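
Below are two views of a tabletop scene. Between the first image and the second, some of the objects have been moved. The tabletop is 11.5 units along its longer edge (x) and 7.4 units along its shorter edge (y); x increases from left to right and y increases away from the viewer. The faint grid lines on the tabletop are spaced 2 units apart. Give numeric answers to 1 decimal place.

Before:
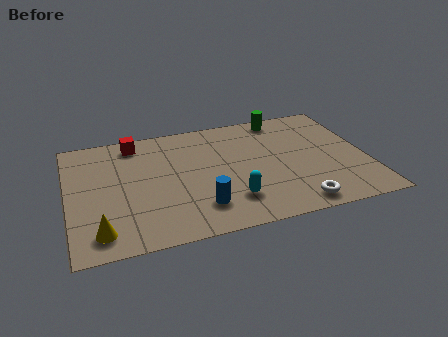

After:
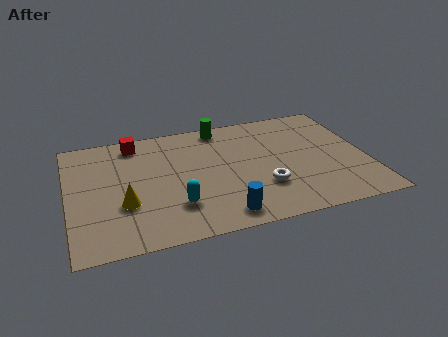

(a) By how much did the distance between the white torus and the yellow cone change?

-2.1

Before: roughly 7.4 units apart; after: 5.3. That's 2.1 units closer together.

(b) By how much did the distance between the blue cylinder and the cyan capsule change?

+0.8

They were about 1.2 units apart before and 2.0 after — 0.8 units further apart.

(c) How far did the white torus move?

1.8

The white torus was near (8.5, 0.9) before and (7.4, 2.3) after, so it travelled √(1.1² + 1.4²) ≈ 1.8 units.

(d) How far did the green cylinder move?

2.4

The green cylinder moved from about (8.5, 6.6) to (6.1, 6.6), a distance of √(2.4² + 0.0²) ≈ 2.4.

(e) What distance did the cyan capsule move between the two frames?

2.1

From (6.1, 1.8) to (4.0, 2.0), the cyan capsule covered √(2.1² + 0.2²) ≈ 2.1 units.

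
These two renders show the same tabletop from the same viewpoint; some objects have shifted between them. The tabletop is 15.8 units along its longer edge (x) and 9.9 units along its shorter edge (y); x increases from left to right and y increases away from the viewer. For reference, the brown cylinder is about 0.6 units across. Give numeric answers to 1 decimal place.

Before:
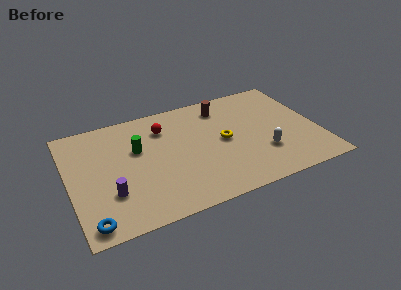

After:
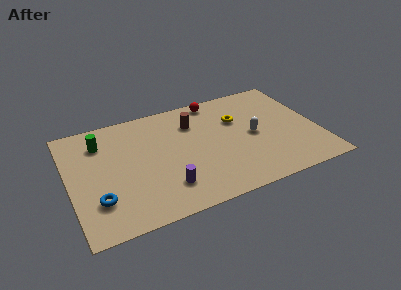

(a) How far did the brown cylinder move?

2.2

The brown cylinder was near (10.1, 8.1) before and (8.1, 7.3) after, so it travelled √(2.0² + 0.8²) ≈ 2.2 units.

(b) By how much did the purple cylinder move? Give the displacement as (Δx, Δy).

(3.4, -0.7)

The purple cylinder was at about (2.4, 3.0) and moved to about (5.8, 2.3).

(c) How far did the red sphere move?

3.8

The red sphere was near (6.2, 7.5) before and (9.7, 8.9) after, so it travelled √(3.5² + 1.4²) ≈ 3.8 units.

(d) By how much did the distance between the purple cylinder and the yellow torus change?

-1.0

Before: roughly 7.7 units apart; after: 6.7. That's 1.0 units closer together.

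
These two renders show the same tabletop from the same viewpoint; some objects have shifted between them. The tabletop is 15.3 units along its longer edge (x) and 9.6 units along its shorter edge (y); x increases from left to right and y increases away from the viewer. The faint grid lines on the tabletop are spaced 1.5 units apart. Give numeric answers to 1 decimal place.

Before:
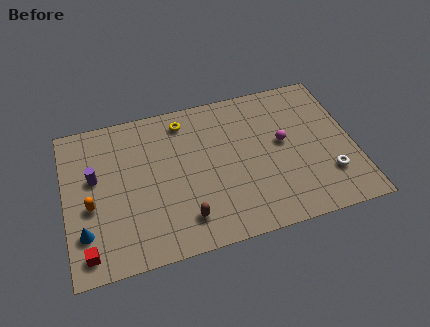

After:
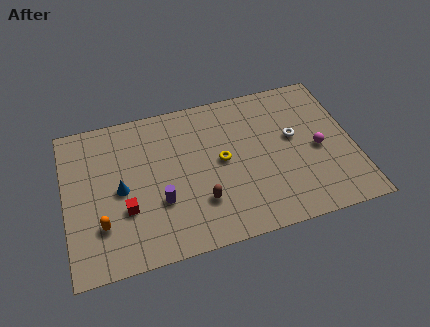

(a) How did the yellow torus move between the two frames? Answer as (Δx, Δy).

(1.8, -3.1)

The yellow torus started near (6.5, 8.1) and ended near (8.3, 5.0).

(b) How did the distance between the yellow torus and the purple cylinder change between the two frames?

-1.7

Before: roughly 5.5 units apart; after: 3.8. That's 1.7 units closer together.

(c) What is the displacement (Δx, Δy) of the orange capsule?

(0.5, -1.3)

The orange capsule was at about (1.3, 4.0) and moved to about (1.8, 2.7).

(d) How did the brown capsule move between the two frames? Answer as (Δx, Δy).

(0.9, 0.8)

The brown capsule started near (6.1, 1.9) and ended near (7.0, 2.7).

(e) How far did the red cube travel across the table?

2.9

From (1.0, 1.3) to (3.1, 3.3), the red cube covered √(2.1² + 2.0²) ≈ 2.9 units.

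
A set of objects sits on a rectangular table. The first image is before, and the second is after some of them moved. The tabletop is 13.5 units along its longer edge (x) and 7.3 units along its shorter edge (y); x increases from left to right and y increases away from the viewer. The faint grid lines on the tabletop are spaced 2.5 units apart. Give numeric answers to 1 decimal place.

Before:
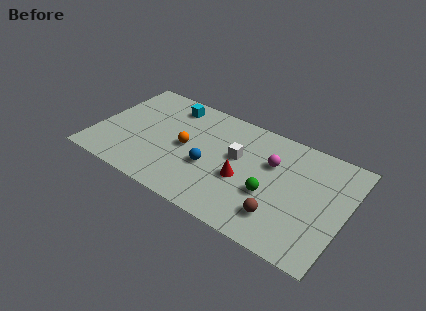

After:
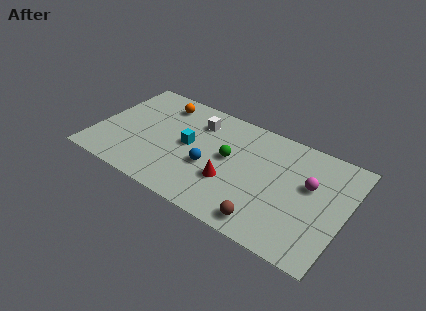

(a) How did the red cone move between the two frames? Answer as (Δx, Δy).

(-0.6, -0.5)

From the two frames, the red cone sits at roughly (8.1, 3.0) before and (7.5, 2.5) after.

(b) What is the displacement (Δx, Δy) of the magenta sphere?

(2.1, -0.4)

From the two frames, the magenta sphere sits at roughly (9.4, 4.8) before and (11.5, 4.4) after.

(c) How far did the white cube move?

2.7

The white cube moved from about (7.6, 4.3) to (5.2, 5.6), a distance of √(2.4² + 1.3²) ≈ 2.7.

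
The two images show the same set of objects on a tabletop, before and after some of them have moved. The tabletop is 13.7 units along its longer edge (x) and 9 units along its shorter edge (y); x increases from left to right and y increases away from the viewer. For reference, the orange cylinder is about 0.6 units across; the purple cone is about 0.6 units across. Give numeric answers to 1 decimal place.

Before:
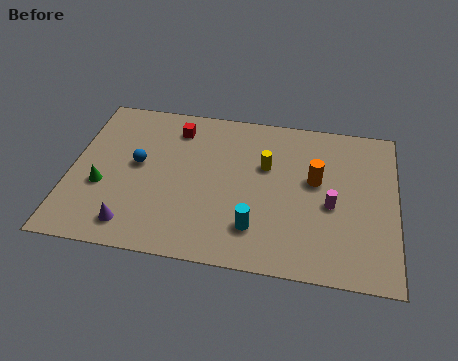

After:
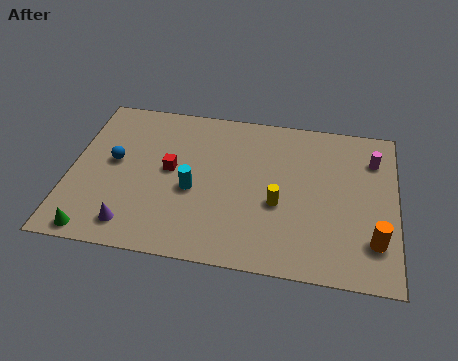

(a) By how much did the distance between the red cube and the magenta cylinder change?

+1.2

Before: roughly 7.5 units apart; after: 8.7. That's 1.2 units further apart.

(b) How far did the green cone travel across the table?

2.6

The green cone was near (1.4, 3.4) before and (1.3, 0.8) after, so it travelled √(0.1² + 2.6²) ≈ 2.6 units.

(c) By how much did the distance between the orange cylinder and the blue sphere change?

+3.8

Before: roughly 7.5 units apart; after: 11.3. That's 3.8 units further apart.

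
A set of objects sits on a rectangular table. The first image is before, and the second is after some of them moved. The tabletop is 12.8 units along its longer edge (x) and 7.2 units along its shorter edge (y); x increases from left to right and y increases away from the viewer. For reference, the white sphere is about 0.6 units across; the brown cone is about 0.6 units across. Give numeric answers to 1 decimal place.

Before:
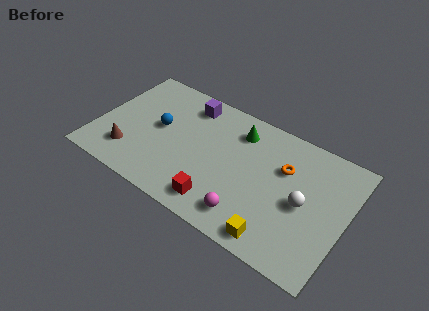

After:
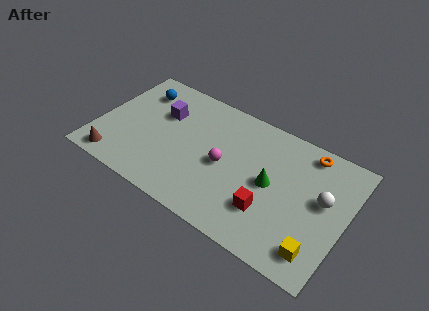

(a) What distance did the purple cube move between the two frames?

1.7

From (4.3, 6.0) to (3.1, 4.8), the purple cube covered √(1.2² + 1.2²) ≈ 1.7 units.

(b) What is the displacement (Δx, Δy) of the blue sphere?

(-1.4, 1.7)

The blue sphere was at about (3.1, 3.9) and moved to about (1.7, 5.6).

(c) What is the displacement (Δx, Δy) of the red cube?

(2.4, 0.9)

The red cube was at about (6.7, 1.2) and moved to about (9.1, 2.1).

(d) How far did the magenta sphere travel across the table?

2.6

The magenta sphere was near (8.2, 1.3) before and (6.6, 3.4) after, so it travelled √(1.6² + 2.1²) ≈ 2.6 units.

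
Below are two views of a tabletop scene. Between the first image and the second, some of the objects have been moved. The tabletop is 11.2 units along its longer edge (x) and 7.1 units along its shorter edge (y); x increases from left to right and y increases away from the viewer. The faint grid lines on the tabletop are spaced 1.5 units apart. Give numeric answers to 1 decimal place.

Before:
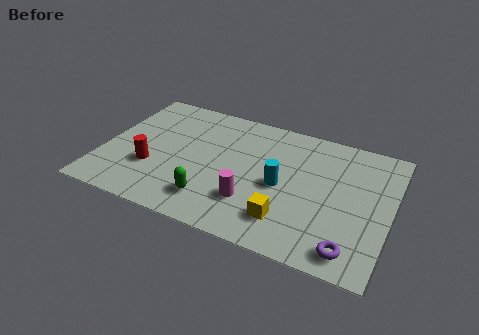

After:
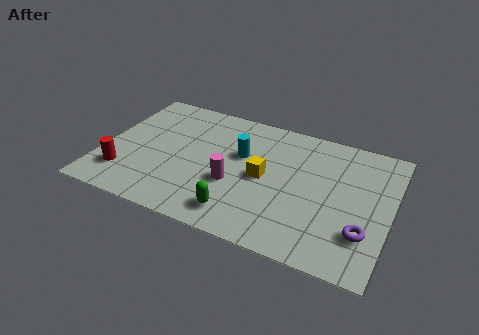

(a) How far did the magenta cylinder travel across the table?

1.1

The magenta cylinder moved from about (6.0, 2.0) to (5.2, 2.7), a distance of √(0.8² + 0.7²) ≈ 1.1.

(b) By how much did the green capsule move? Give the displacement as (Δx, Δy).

(1.1, -0.3)

The green capsule started near (4.5, 1.5) and ended near (5.6, 1.2).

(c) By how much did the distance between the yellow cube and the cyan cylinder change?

-0.4

Before: roughly 1.7 units apart; after: 1.3. That's 0.4 units closer together.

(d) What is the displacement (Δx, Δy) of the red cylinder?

(-1.0, -0.7)

From the two frames, the red cylinder sits at roughly (2.0, 2.4) before and (1.0, 1.7) after.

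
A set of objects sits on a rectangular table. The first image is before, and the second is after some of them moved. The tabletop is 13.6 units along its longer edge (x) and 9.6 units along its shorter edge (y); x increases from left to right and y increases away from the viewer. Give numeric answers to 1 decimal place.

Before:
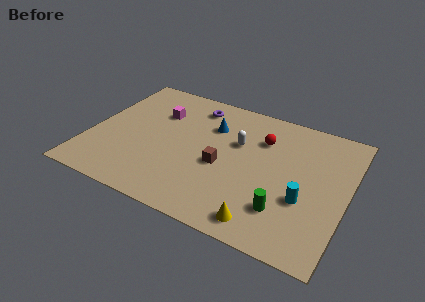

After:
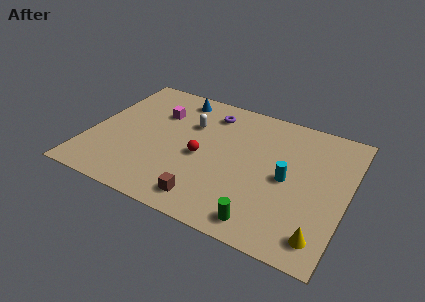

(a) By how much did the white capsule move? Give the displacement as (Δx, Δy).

(-2.6, 0.4)

The white capsule started near (7.7, 6.1) and ended near (5.1, 6.5).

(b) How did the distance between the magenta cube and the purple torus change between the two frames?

+0.7

They were about 2.2 units apart before and 2.9 after — 0.7 units further apart.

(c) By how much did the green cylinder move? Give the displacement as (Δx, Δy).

(-0.9, -1.2)

The green cylinder was at about (10.6, 2.4) and moved to about (9.7, 1.2).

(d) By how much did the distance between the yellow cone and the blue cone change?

+4.3

They were about 6.6 units apart before and 10.9 after — 4.3 units further apart.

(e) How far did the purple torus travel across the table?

0.9

From (5.1, 8.0) to (6.0, 7.8), the purple torus covered √(0.9² + 0.2²) ≈ 0.9 units.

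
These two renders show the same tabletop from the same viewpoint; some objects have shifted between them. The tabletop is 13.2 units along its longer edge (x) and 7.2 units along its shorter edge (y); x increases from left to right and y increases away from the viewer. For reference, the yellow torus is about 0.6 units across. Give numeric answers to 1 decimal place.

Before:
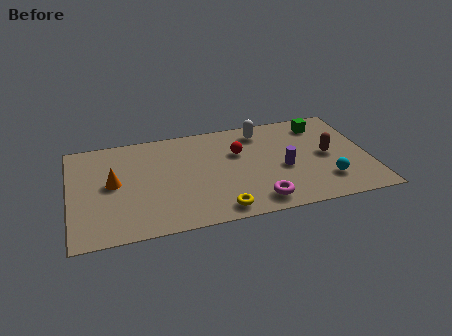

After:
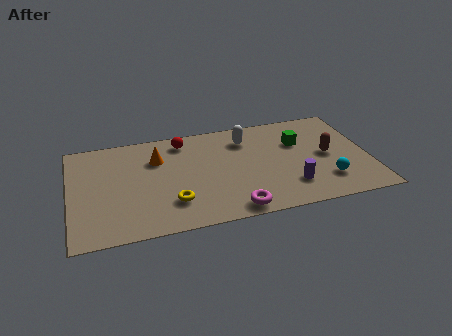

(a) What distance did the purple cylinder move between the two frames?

1.3

The purple cylinder was near (9.4, 3.1) before and (9.6, 1.8) after, so it travelled √(0.2² + 1.3²) ≈ 1.3 units.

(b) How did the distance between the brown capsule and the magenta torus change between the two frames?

+1.1

Before: roughly 4.1 units apart; after: 5.2. That's 1.1 units further apart.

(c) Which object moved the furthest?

the red sphere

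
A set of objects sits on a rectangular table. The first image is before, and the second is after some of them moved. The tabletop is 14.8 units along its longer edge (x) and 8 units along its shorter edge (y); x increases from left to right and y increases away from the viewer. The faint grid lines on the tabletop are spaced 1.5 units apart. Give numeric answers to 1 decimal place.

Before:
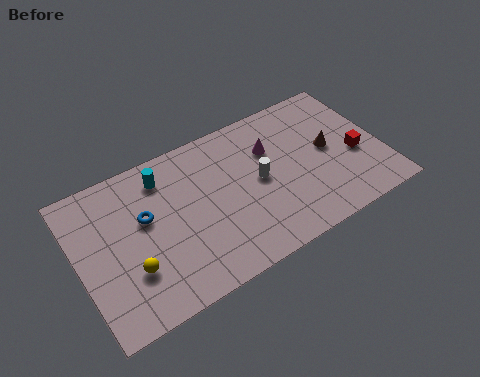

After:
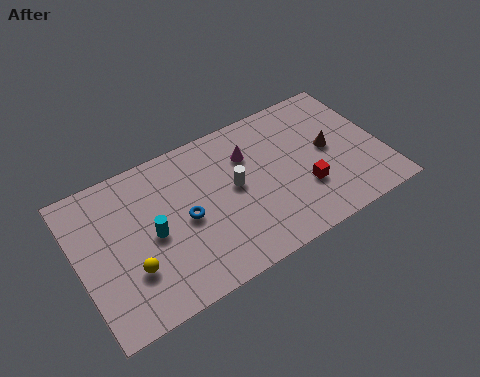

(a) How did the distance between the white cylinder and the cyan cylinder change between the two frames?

-0.9

The distance was about 5.0 in the first image and 4.1 in the second, so they moved 0.9 units closer together.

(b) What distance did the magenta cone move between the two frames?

1.1

From (9.6, 5.5) to (8.5, 5.7), the magenta cone covered √(1.1² + 0.2²) ≈ 1.1 units.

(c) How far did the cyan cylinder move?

2.8

The cyan cylinder moved from about (4.4, 6.5) to (3.5, 3.8), a distance of √(0.9² + 2.7²) ≈ 2.8.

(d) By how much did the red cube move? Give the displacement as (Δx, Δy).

(-2.7, -0.7)

From the two frames, the red cube sits at roughly (13.5, 3.3) before and (10.8, 2.6) after.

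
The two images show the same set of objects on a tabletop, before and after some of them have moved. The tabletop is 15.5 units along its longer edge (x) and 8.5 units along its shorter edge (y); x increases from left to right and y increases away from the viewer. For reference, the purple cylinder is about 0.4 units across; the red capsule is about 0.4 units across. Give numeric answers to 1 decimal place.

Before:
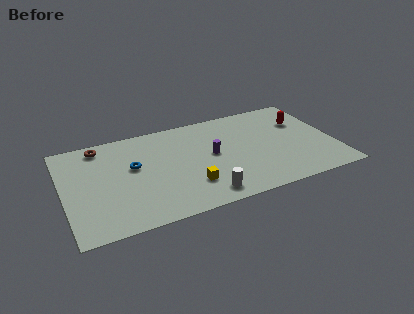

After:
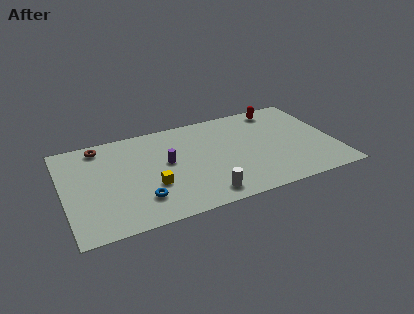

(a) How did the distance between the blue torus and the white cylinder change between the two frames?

-1.7

Before: roughly 5.3 units apart; after: 3.6. That's 1.7 units closer together.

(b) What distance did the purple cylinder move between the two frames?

2.6

The purple cylinder was near (8.5, 4.5) before and (5.9, 4.7) after, so it travelled √(2.6² + 0.2²) ≈ 2.6 units.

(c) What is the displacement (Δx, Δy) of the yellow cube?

(-2.1, 0.7)

From the two frames, the yellow cube sits at roughly (7.0, 2.3) before and (4.9, 3.0) after.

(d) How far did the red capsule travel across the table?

2.0

The red capsule was near (13.9, 5.8) before and (12.7, 7.4) after, so it travelled √(1.2² + 1.6²) ≈ 2.0 units.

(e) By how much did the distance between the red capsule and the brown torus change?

-1.3

Before: roughly 11.7 units apart; after: 10.4. That's 1.3 units closer together.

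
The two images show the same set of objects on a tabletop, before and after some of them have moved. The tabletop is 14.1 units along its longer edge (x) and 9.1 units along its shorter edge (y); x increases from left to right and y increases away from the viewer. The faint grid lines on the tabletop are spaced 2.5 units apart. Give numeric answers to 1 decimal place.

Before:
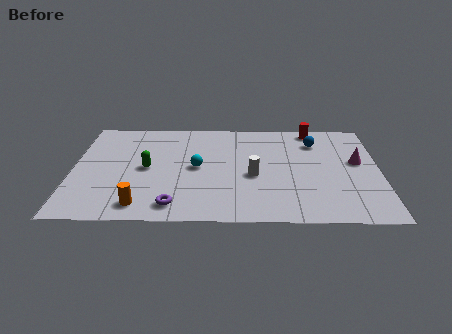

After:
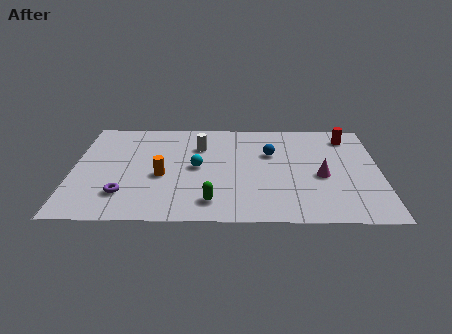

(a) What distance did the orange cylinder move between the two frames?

2.7

The orange cylinder moved from about (3.2, 1.3) to (4.1, 3.8), a distance of √(0.9² + 2.5²) ≈ 2.7.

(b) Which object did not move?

the cyan sphere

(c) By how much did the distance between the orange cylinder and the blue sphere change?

-4.4

The distance was about 9.8 in the first image and 5.4 in the second, so they moved 4.4 units closer together.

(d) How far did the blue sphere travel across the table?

2.4

The blue sphere moved from about (11.2, 7.0) to (9.1, 5.9), a distance of √(2.1² + 1.1²) ≈ 2.4.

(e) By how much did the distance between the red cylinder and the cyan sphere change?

+1.1

They were about 6.5 units apart before and 7.6 after — 1.1 units further apart.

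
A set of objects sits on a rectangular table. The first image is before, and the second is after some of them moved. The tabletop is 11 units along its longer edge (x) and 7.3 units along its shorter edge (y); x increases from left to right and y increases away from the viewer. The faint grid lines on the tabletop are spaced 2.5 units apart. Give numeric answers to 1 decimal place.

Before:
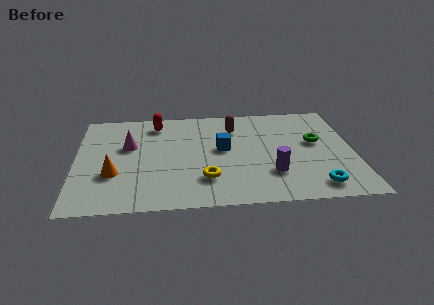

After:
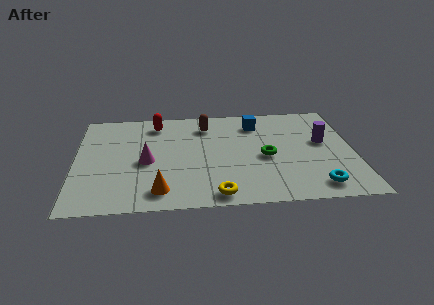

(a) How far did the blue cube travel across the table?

2.3

The blue cube was near (5.8, 4.0) before and (7.2, 5.8) after, so it travelled √(1.4² + 1.8²) ≈ 2.3 units.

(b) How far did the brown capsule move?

1.1

From (6.3, 5.5) to (5.2, 5.8), the brown capsule covered √(1.1² + 0.3²) ≈ 1.1 units.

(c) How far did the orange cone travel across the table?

2.2

From (1.5, 2.5) to (3.3, 1.2), the orange cone covered √(1.8² + 1.3²) ≈ 2.2 units.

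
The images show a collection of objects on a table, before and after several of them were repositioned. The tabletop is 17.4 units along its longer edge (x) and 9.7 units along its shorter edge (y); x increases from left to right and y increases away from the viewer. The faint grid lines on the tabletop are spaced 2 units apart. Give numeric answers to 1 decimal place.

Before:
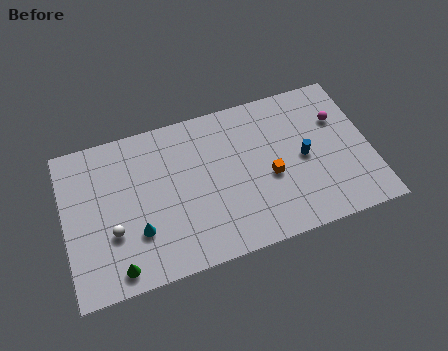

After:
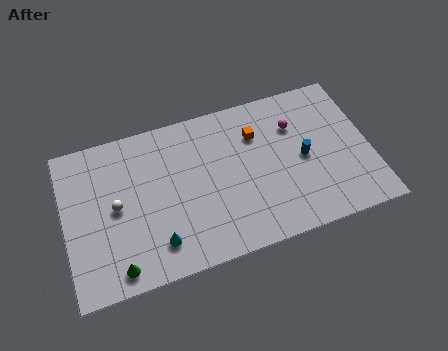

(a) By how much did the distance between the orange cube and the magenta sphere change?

-2.7

The distance was about 4.9 in the first image and 2.2 in the second, so they moved 2.7 units closer together.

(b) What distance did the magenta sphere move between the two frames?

2.5

The magenta sphere moved from about (15.8, 6.6) to (13.3, 6.9), a distance of √(2.5² + 0.3²) ≈ 2.5.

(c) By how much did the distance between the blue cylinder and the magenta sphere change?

-0.7

The distance was about 2.9 in the first image and 2.2 in the second, so they moved 0.7 units closer together.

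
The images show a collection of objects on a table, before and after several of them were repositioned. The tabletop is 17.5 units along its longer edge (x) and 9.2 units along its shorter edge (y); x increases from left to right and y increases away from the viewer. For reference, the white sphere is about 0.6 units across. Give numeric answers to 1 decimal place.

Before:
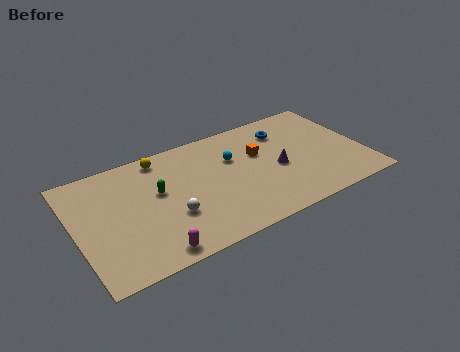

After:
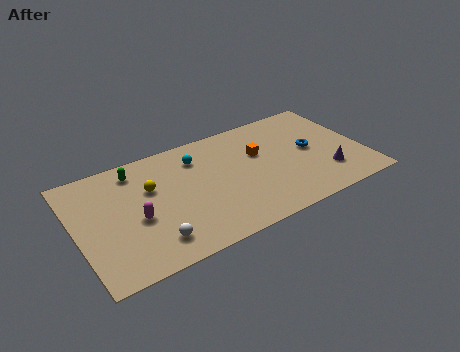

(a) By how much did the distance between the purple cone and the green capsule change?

+5.0

Before: roughly 7.3 units apart; after: 12.3. That's 5.0 units further apart.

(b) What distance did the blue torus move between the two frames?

2.6

The blue torus was near (13.1, 7.1) before and (14.4, 4.8) after, so it travelled √(1.3² + 2.3²) ≈ 2.6 units.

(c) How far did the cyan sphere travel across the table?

2.3

The cyan sphere was near (9.7, 6.1) before and (7.6, 7.1) after, so it travelled √(2.1² + 1.0²) ≈ 2.3 units.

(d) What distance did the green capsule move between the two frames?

2.5

The green capsule was near (5.0, 5.4) before and (3.9, 7.7) after, so it travelled √(1.1² + 2.3²) ≈ 2.5 units.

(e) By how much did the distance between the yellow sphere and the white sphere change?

-0.8

The distance was about 4.9 in the first image and 4.1 in the second, so they moved 0.8 units closer together.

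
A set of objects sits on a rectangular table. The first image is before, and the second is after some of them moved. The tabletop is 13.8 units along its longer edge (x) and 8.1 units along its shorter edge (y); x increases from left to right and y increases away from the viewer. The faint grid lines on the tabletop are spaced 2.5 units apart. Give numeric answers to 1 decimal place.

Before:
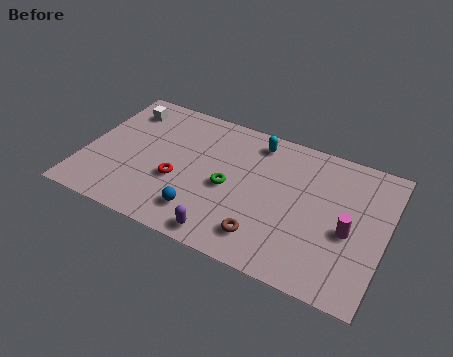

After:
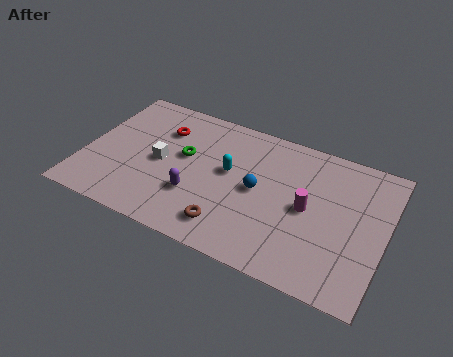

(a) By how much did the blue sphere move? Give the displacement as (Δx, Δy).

(2.3, 2.4)

The blue sphere was at about (5.7, 1.7) and moved to about (8.0, 4.1).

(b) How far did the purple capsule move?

2.3

The purple capsule was near (6.9, 0.9) before and (5.3, 2.6) after, so it travelled √(1.6² + 1.7²) ≈ 2.3 units.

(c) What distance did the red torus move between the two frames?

3.0

The red torus was near (4.4, 3.1) before and (3.3, 5.9) after, so it travelled √(1.1² + 2.8²) ≈ 3.0 units.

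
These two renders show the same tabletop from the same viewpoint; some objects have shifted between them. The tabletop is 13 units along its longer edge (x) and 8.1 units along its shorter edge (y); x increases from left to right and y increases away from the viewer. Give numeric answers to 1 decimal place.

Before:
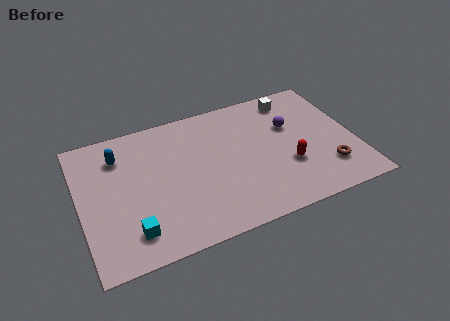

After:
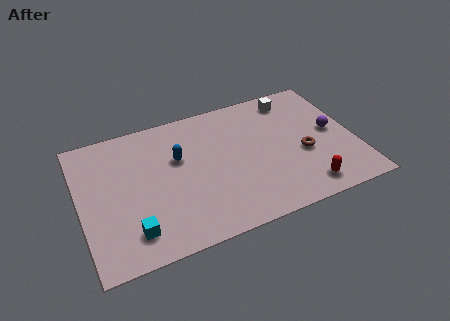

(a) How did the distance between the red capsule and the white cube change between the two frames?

+1.5

The distance was about 4.2 in the first image and 5.7 in the second, so they moved 1.5 units further apart.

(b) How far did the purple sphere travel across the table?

2.1

The purple sphere moved from about (10.1, 5.2) to (12.0, 4.2), a distance of √(1.9² + 1.0²) ≈ 2.1.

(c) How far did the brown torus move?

1.6

The brown torus moved from about (11.5, 2.0) to (10.5, 3.3), a distance of √(1.0² + 1.3²) ≈ 1.6.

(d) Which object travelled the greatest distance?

the blue capsule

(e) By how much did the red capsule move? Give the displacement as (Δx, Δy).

(0.6, -1.6)

The red capsule was at about (9.7, 2.8) and moved to about (10.3, 1.2).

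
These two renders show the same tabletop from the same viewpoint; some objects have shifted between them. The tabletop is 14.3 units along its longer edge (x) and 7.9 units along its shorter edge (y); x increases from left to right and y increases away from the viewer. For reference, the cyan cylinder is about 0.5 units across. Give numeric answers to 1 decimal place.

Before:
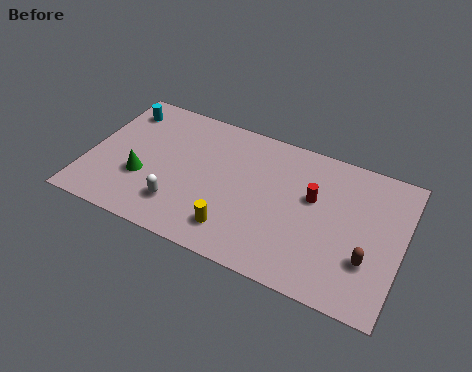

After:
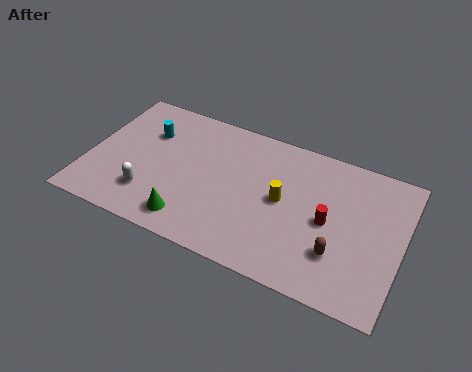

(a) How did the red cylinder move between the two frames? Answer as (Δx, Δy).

(0.8, -1.0)

The red cylinder started near (10.2, 4.8) and ended near (11.0, 3.8).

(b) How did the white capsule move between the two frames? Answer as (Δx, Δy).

(-1.4, 0.1)

The white capsule started near (4.4, 1.9) and ended near (3.0, 2.0).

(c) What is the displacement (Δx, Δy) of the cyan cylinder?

(1.4, -0.9)

The cyan cylinder started near (1.1, 6.4) and ended near (2.5, 5.5).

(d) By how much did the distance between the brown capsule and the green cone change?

-3.6

They were about 10.3 units apart before and 6.7 after — 3.6 units closer together.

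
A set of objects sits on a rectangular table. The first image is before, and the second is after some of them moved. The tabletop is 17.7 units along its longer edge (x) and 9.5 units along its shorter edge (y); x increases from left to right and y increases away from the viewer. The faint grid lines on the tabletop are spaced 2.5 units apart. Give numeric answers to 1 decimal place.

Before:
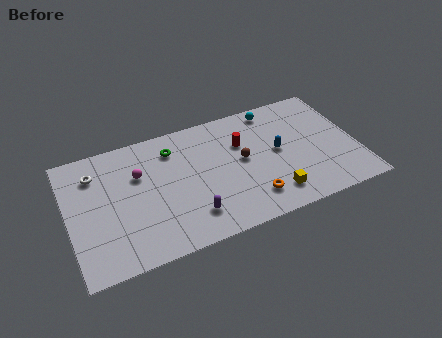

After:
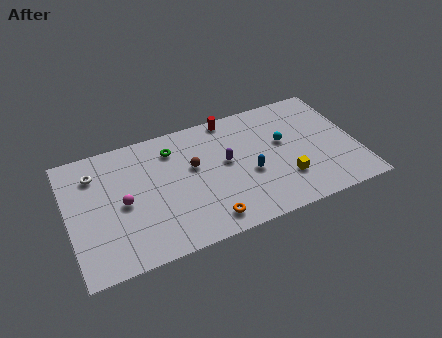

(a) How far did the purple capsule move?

4.1

The purple capsule moved from about (7.2, 2.1) to (9.7, 5.3), a distance of √(2.5² + 3.2²) ≈ 4.1.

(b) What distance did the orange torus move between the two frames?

2.9

The orange torus moved from about (10.9, 2.0) to (8.1, 1.4), a distance of √(2.8² + 0.6²) ≈ 2.9.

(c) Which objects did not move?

the green torus and the white torus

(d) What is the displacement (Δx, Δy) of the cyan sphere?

(0.3, -2.8)

The cyan sphere was at about (13.0, 8.4) and moved to about (13.3, 5.6).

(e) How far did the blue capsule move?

2.2

The blue capsule was near (12.9, 5.0) before and (11.0, 3.9) after, so it travelled √(1.9² + 1.1²) ≈ 2.2 units.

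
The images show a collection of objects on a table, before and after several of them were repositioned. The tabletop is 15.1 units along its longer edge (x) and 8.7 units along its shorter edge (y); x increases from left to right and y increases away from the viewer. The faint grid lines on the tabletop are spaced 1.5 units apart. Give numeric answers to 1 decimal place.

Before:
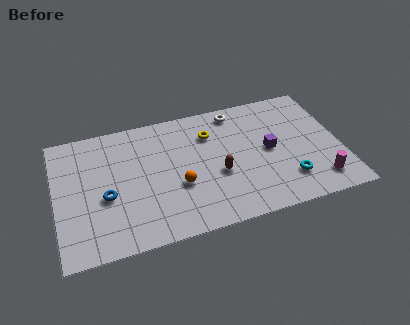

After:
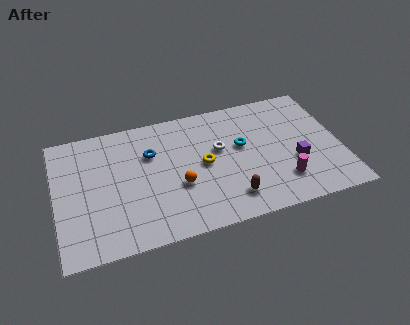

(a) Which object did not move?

the orange sphere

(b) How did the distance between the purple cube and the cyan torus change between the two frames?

+0.9

They were about 2.4 units apart before and 3.3 after — 0.9 units further apart.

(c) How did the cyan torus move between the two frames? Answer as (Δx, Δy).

(-2.2, 3.0)

The cyan torus started near (12.1, 2.1) and ended near (9.9, 5.1).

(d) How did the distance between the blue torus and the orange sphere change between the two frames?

-0.9

The distance was about 3.8 in the first image and 2.9 in the second, so they moved 0.9 units closer together.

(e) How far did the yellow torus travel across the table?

2.1

The yellow torus was near (8.3, 6.4) before and (7.8, 4.4) after, so it travelled √(0.5² + 2.0²) ≈ 2.1 units.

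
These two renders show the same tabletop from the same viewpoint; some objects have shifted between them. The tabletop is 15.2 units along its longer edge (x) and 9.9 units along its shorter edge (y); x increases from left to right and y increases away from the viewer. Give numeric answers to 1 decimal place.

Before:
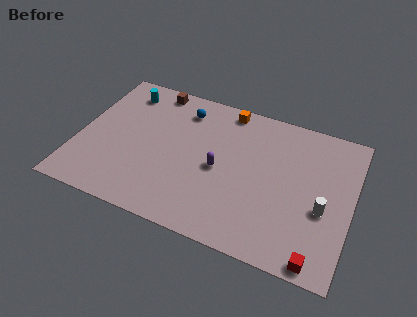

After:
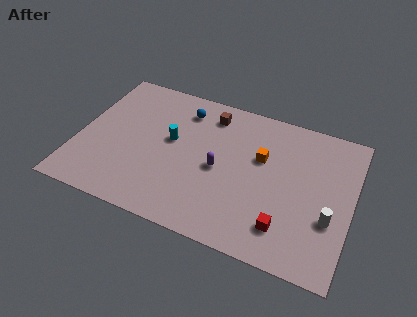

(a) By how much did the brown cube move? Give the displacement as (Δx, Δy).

(3.3, -0.7)

The brown cube started near (3.7, 8.9) and ended near (7.0, 8.2).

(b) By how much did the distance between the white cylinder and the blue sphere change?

+0.6

They were about 9.1 units apart before and 9.7 after — 0.6 units further apart.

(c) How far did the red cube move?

2.3

The red cube moved from about (13.7, 0.8) to (11.8, 2.1), a distance of √(1.9² + 1.3²) ≈ 2.3.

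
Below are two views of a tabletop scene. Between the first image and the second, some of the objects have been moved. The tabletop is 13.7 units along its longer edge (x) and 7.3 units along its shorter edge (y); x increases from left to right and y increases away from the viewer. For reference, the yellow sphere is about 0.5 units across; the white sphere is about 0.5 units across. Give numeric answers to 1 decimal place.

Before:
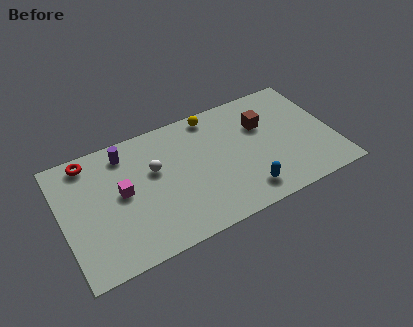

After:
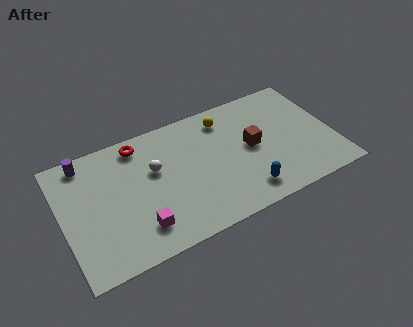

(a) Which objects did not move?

the blue capsule and the white sphere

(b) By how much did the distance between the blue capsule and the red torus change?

-2.0

The distance was about 8.9 in the first image and 6.9 in the second, so they moved 2.0 units closer together.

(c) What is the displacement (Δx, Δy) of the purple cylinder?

(-2.0, 0.3)

The purple cylinder was at about (3.4, 6.1) and moved to about (1.4, 6.4).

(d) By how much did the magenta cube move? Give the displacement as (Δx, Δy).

(0.6, -2.3)

The magenta cube was at about (3.0, 3.9) and moved to about (3.6, 1.6).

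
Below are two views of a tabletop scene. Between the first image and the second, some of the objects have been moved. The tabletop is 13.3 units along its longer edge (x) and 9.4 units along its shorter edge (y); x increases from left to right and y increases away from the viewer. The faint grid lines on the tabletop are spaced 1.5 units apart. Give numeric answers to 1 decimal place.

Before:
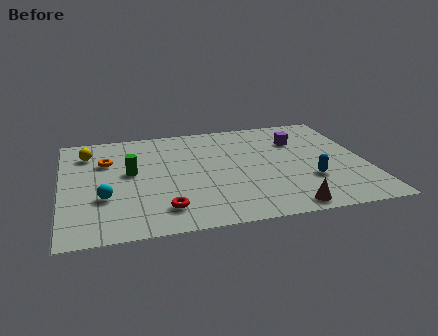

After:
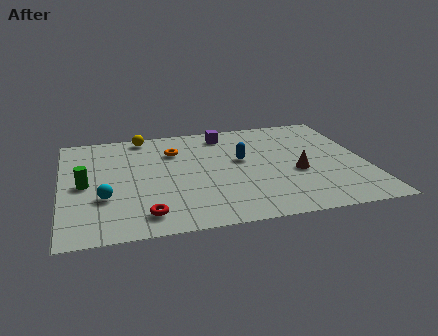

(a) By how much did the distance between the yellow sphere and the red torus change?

+0.7

The distance was about 6.3 in the first image and 7.0 in the second, so they moved 0.7 units further apart.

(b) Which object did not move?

the cyan sphere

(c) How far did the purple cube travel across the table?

3.5

From (10.5, 6.7) to (7.3, 8.0), the purple cube covered √(3.2² + 1.3²) ≈ 3.5 units.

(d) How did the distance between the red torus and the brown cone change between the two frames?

+1.8

Before: roughly 5.3 units apart; after: 7.1. That's 1.8 units further apart.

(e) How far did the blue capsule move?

3.7

The blue capsule was near (10.7, 3.0) before and (7.9, 5.4) after, so it travelled √(2.8² + 2.4²) ≈ 3.7 units.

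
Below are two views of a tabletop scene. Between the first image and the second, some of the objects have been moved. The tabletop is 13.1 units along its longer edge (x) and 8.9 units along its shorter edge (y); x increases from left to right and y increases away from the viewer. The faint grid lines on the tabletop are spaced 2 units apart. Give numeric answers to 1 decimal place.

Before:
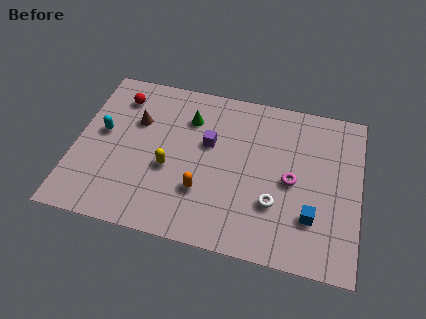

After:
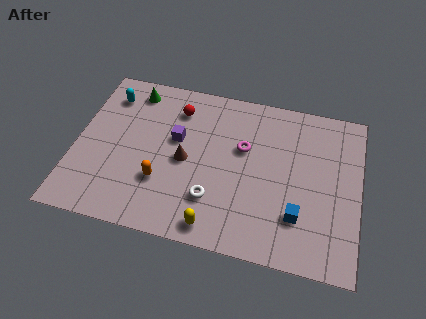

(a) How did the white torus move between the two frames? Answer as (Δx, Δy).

(-2.8, -0.4)

The white torus started near (9.3, 2.8) and ended near (6.5, 2.4).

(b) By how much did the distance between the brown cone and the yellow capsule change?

+0.7

They were about 2.9 units apart before and 3.6 after — 0.7 units further apart.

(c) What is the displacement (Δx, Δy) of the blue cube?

(-0.6, -0.1)

The blue cube was at about (11.0, 2.5) and moved to about (10.4, 2.4).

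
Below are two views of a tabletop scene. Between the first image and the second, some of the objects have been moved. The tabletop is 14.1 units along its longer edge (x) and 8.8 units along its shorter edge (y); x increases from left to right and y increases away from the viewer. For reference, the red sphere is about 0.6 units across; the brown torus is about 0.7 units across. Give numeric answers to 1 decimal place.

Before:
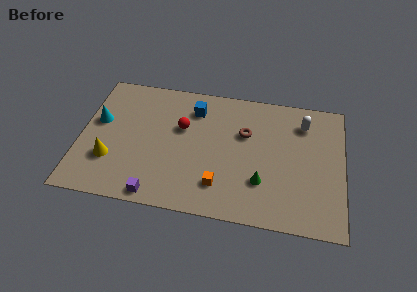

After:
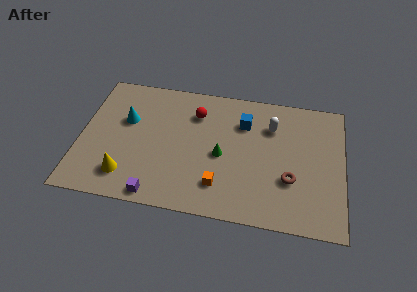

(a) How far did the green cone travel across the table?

2.6

The green cone moved from about (9.8, 2.6) to (7.6, 4.0), a distance of √(2.2² + 1.4²) ≈ 2.6.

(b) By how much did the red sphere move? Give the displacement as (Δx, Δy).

(0.7, 1.1)

The red sphere was at about (5.4, 5.5) and moved to about (6.1, 6.6).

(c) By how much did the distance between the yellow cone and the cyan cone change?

+1.1

The distance was about 2.6 in the first image and 3.7 in the second, so they moved 1.1 units further apart.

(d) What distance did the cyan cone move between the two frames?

1.5

From (0.9, 5.2) to (2.4, 5.5), the cyan cone covered √(1.5² + 0.3²) ≈ 1.5 units.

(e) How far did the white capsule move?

1.8

The white capsule was near (11.9, 6.9) before and (10.2, 6.4) after, so it travelled √(1.7² + 0.5²) ≈ 1.8 units.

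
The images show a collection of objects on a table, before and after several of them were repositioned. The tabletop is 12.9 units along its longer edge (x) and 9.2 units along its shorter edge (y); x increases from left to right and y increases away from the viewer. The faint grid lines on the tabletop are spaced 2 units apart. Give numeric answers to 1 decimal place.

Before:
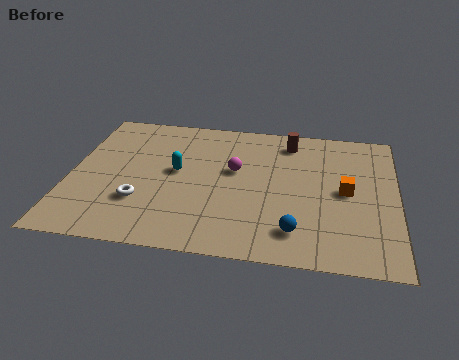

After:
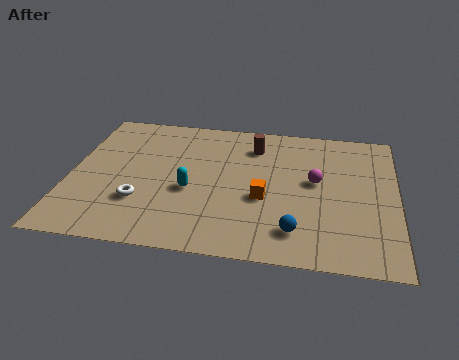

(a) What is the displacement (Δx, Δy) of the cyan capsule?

(0.6, -1.2)

The cyan capsule was at about (4.2, 5.0) and moved to about (4.8, 3.8).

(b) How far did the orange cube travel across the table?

3.3

From (10.9, 4.6) to (7.7, 3.7), the orange cube covered √(3.2² + 0.9²) ≈ 3.3 units.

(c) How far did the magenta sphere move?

3.2

From (6.5, 5.4) to (9.7, 5.1), the magenta sphere covered √(3.2² + 0.3²) ≈ 3.2 units.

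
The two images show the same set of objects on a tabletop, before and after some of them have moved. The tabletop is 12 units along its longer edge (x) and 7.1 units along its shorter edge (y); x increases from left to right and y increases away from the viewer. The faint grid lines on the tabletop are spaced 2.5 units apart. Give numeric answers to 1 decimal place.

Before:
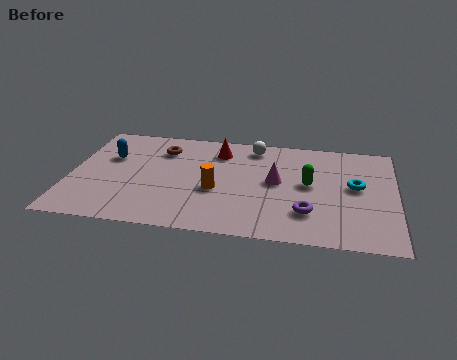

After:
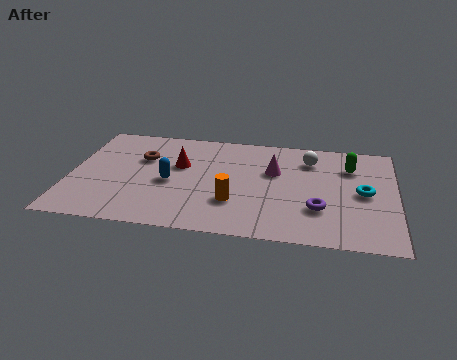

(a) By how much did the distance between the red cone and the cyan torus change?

+1.5

The distance was about 5.4 in the first image and 6.9 in the second, so they moved 1.5 units further apart.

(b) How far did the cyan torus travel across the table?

0.5

The cyan torus moved from about (10.5, 3.9) to (10.8, 3.5), a distance of √(0.3² + 0.4²) ≈ 0.5.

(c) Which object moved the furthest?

the blue capsule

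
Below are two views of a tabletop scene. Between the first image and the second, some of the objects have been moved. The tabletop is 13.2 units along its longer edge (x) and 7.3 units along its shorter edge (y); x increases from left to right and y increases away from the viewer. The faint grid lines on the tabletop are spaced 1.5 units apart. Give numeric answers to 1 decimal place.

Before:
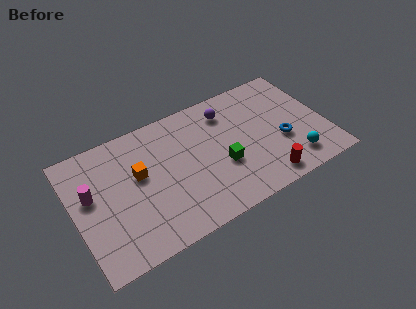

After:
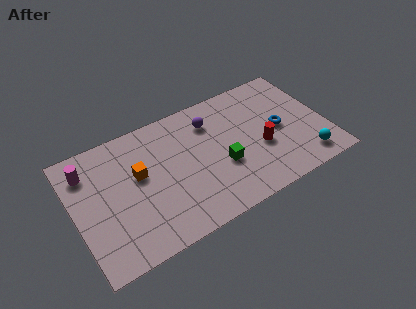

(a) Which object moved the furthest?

the red cylinder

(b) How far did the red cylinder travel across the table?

1.9

The red cylinder moved from about (9.6, 1.0) to (9.7, 2.9), a distance of √(0.1² + 1.9²) ≈ 1.9.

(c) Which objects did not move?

the green cube and the orange cube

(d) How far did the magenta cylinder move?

1.4

The magenta cylinder was near (0.9, 4.3) before and (0.9, 5.7) after, so it travelled √(0.0² + 1.4²) ≈ 1.4 units.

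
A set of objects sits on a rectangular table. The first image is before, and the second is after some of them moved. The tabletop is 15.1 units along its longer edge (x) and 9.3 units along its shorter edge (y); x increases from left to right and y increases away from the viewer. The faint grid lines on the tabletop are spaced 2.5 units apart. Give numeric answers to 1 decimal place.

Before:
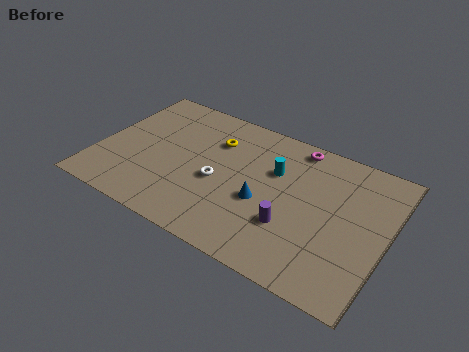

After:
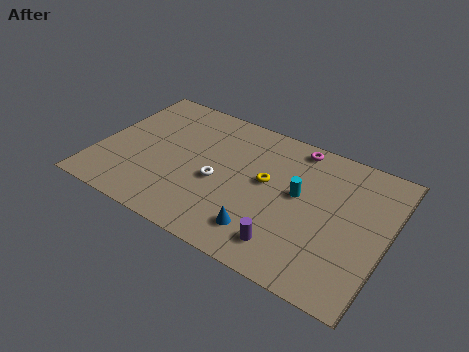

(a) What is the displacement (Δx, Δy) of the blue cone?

(0.3, -1.9)

From the two frames, the blue cone sits at roughly (8.8, 3.8) before and (9.1, 1.9) after.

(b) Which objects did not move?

the magenta torus and the white torus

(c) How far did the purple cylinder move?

1.3

The purple cylinder moved from about (10.4, 3.0) to (10.4, 1.7), a distance of √(0.0² + 1.3²) ≈ 1.3.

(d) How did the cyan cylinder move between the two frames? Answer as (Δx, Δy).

(1.4, -0.9)

From the two frames, the cyan cylinder sits at roughly (9.1, 6.1) before and (10.5, 5.2) after.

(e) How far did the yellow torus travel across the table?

3.4

The yellow torus moved from about (5.8, 6.7) to (8.8, 5.2), a distance of √(3.0² + 1.5²) ≈ 3.4.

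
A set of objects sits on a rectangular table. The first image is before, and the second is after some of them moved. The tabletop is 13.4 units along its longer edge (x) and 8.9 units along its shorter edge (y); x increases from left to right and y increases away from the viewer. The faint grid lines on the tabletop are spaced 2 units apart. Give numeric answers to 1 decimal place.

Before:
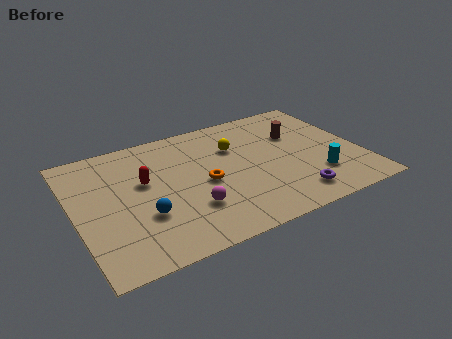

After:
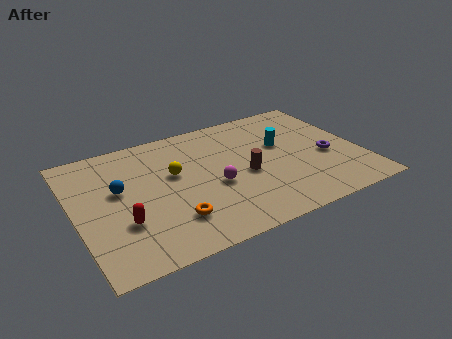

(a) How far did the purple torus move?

3.0

The purple torus moved from about (9.8, 1.5) to (11.8, 3.7), a distance of √(2.0² + 2.2²) ≈ 3.0.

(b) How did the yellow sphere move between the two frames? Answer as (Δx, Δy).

(-3.0, -0.8)

From the two frames, the yellow sphere sits at roughly (7.7, 6.1) before and (4.7, 5.3) after.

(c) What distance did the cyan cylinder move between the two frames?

3.2

The cyan cylinder was near (11.1, 2.4) before and (9.9, 5.4) after, so it travelled √(1.2² + 3.0²) ≈ 3.2 units.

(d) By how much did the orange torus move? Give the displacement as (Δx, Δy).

(-1.8, -1.9)

The orange torus started near (6.0, 4.1) and ended near (4.2, 2.2).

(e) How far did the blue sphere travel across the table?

2.4

The blue sphere was near (3.0, 3.0) before and (2.1, 5.2) after, so it travelled √(0.9² + 2.2²) ≈ 2.4 units.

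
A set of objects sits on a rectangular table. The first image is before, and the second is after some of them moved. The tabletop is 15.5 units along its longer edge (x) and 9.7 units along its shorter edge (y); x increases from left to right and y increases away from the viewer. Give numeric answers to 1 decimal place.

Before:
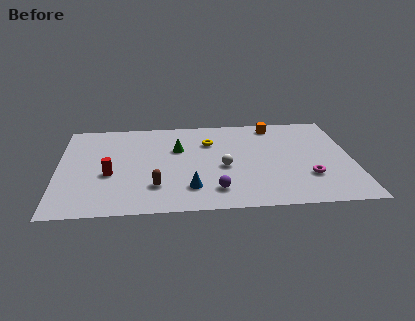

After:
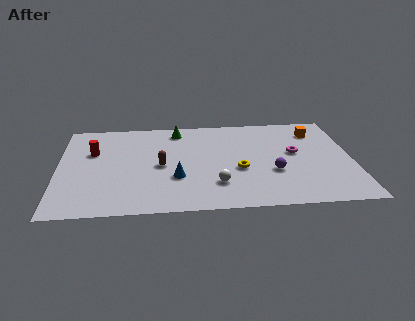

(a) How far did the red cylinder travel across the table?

2.6

The red cylinder moved from about (2.7, 3.9) to (1.8, 6.3), a distance of √(0.9² + 2.4²) ≈ 2.6.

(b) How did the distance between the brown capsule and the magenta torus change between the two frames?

-0.9

They were about 8.0 units apart before and 7.1 after — 0.9 units closer together.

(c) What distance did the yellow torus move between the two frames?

3.4

From (8.0, 6.9) to (9.5, 3.9), the yellow torus covered √(1.5² + 3.0²) ≈ 3.4 units.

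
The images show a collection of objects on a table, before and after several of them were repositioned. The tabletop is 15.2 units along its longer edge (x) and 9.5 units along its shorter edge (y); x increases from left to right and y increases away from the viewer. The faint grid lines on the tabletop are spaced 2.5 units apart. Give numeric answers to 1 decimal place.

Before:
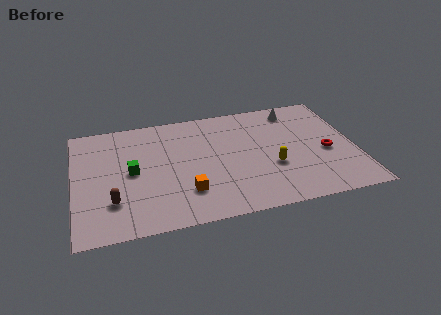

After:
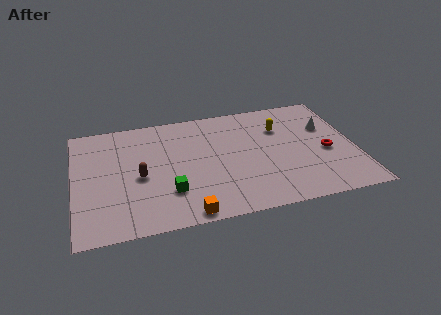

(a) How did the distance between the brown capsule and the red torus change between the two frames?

-1.6

They were about 11.7 units apart before and 10.1 after — 1.6 units closer together.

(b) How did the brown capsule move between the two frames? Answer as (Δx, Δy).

(1.5, 1.7)

From the two frames, the brown capsule sits at roughly (2.0, 2.6) before and (3.5, 4.3) after.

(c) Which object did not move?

the red torus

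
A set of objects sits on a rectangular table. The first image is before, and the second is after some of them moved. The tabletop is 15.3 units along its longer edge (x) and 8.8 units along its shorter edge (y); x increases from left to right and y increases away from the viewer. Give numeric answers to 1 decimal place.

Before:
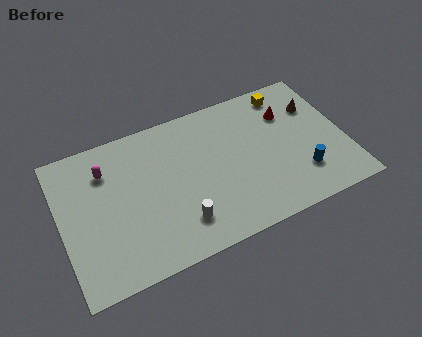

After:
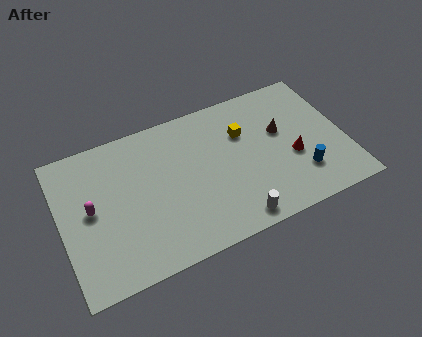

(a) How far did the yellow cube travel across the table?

3.1

The yellow cube was near (12.6, 7.6) before and (10.0, 6.0) after, so it travelled √(2.6² + 1.6²) ≈ 3.1 units.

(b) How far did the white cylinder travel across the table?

3.0

From (6.1, 2.0) to (8.9, 1.0), the white cylinder covered √(2.8² + 1.0²) ≈ 3.0 units.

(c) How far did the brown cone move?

2.2

From (14.0, 6.2) to (12.0, 5.3), the brown cone covered √(2.0² + 0.9²) ≈ 2.2 units.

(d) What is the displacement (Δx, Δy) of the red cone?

(-0.1, -2.8)

From the two frames, the red cone sits at roughly (12.5, 6.3) before and (12.4, 3.5) after.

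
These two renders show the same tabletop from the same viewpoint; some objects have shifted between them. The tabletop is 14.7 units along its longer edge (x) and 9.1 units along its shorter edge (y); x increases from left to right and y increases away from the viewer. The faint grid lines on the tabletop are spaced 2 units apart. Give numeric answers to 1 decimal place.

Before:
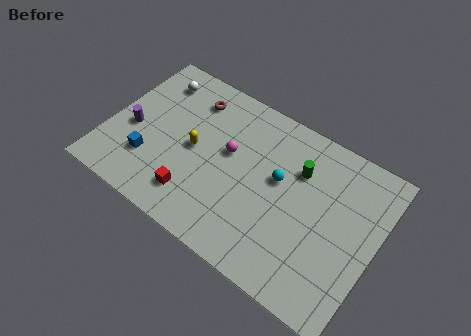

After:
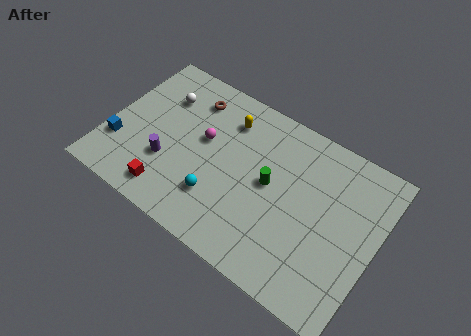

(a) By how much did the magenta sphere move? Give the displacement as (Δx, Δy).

(-1.4, 0.0)

The magenta sphere was at about (6.5, 5.3) and moved to about (5.1, 5.3).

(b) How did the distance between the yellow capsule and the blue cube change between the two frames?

+4.0

The distance was about 2.9 in the first image and 6.9 in the second, so they moved 4.0 units further apart.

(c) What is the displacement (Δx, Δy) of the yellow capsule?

(1.4, 2.6)

The yellow capsule started near (4.7, 4.5) and ended near (6.1, 7.1).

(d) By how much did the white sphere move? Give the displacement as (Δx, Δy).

(0.6, -0.8)

The white sphere started near (1.9, 7.4) and ended near (2.5, 6.6).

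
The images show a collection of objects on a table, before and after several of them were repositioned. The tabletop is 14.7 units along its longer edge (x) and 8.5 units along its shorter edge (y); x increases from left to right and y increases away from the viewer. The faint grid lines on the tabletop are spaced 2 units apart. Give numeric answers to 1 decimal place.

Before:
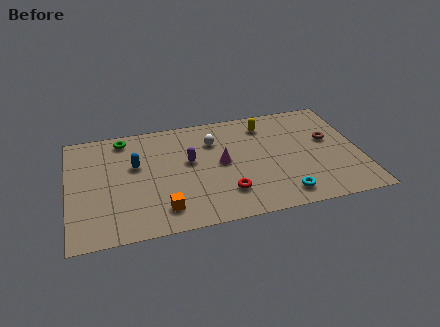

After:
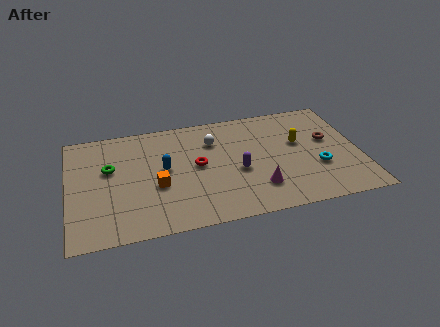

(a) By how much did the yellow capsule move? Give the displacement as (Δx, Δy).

(1.6, -1.8)

The yellow capsule was at about (10.1, 6.9) and moved to about (11.7, 5.1).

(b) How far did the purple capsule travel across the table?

2.7

The purple capsule was near (6.1, 4.9) before and (8.5, 3.6) after, so it travelled √(2.4² + 1.3²) ≈ 2.7 units.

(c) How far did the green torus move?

2.3

The green torus moved from about (2.9, 7.4) to (2.1, 5.2), a distance of √(0.8² + 2.2²) ≈ 2.3.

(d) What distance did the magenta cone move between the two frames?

2.9

The magenta cone moved from about (7.7, 4.4) to (9.4, 2.1), a distance of √(1.7² + 2.3²) ≈ 2.9.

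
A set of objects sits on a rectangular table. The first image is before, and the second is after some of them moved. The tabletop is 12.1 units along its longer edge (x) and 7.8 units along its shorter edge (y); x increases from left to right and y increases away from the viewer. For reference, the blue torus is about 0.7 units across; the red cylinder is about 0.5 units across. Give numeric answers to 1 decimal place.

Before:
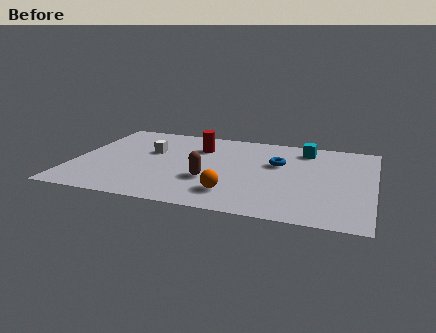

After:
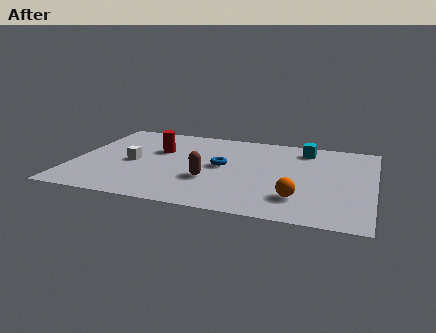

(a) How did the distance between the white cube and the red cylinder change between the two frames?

-0.4

The distance was about 2.1 in the first image and 1.7 in the second, so they moved 0.4 units closer together.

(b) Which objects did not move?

the brown capsule and the cyan cube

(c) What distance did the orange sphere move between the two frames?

2.6

From (6.6, 1.7) to (9.2, 1.9), the orange sphere covered √(2.6² + 0.2²) ≈ 2.6 units.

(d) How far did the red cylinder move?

1.7

The red cylinder was near (4.9, 5.7) before and (3.3, 5.0) after, so it travelled √(1.6² + 0.7²) ≈ 1.7 units.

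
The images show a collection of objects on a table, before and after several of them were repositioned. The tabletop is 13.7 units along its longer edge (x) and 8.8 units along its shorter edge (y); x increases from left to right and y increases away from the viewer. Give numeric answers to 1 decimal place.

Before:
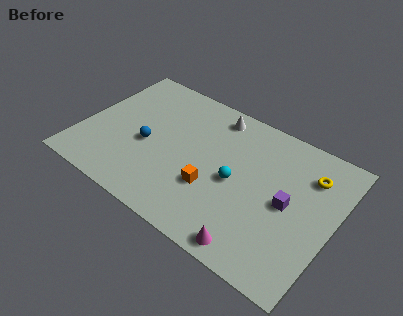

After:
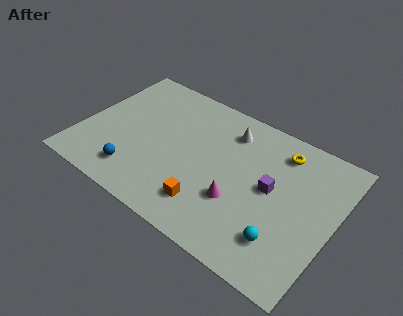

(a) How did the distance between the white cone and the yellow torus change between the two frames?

-2.7

The distance was about 5.5 in the first image and 2.8 in the second, so they moved 2.7 units closer together.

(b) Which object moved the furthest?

the cyan sphere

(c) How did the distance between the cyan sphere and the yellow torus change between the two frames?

+0.8

The distance was about 4.4 in the first image and 5.2 in the second, so they moved 0.8 units further apart.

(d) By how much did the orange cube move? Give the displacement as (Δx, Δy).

(0.0, -1.1)

The orange cube was at about (7.4, 3.0) and moved to about (7.4, 1.9).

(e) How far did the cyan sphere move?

3.5

From (8.5, 4.1) to (11.4, 2.1), the cyan sphere covered √(2.9² + 2.0²) ≈ 3.5 units.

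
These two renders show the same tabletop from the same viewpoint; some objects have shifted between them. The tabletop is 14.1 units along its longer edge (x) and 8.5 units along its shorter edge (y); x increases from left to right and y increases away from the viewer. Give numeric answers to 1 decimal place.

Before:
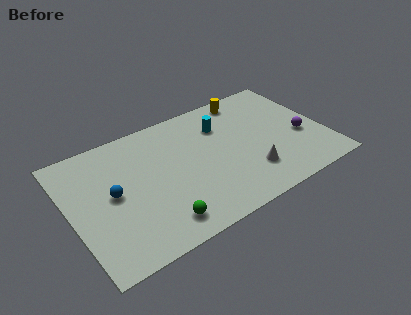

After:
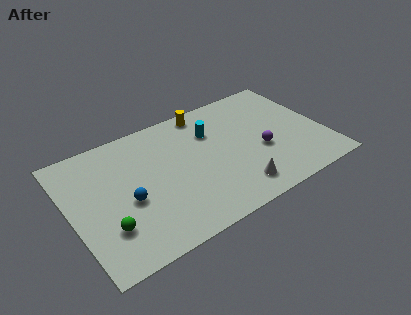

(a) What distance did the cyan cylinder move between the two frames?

0.6

The cyan cylinder was near (8.7, 6.2) before and (8.1, 6.0) after, so it travelled √(0.6² + 0.2²) ≈ 0.6 units.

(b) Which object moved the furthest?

the green sphere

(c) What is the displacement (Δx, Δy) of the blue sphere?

(0.7, -0.8)

From the two frames, the blue sphere sits at roughly (2.3, 4.4) before and (3.0, 3.6) after.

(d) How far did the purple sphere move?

2.3

The purple sphere moved from about (12.8, 3.4) to (10.5, 3.4), a distance of √(2.3² + 0.0²) ≈ 2.3.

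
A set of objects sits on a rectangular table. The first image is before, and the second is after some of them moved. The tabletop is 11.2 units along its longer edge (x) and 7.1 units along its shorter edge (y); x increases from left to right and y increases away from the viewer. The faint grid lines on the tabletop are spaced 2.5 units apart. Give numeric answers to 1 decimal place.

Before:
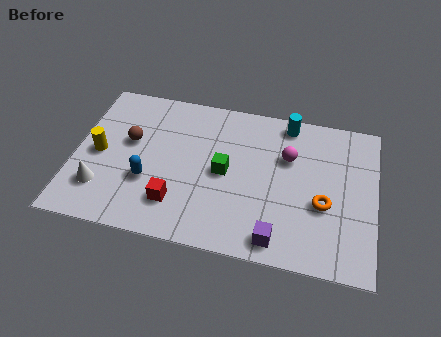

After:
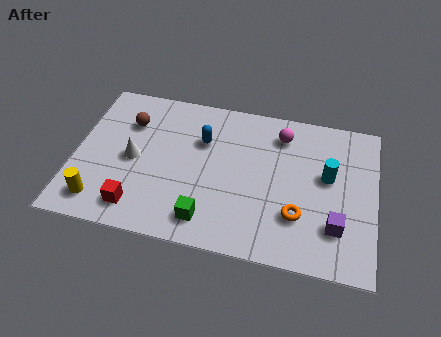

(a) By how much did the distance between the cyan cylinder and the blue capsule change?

-1.5

They were about 6.3 units apart before and 4.8 after — 1.5 units closer together.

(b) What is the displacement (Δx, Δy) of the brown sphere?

(-0.1, 0.9)

The brown sphere started near (2.0, 4.2) and ended near (1.9, 5.1).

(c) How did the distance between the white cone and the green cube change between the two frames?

-1.2

They were about 4.8 units apart before and 3.6 after — 1.2 units closer together.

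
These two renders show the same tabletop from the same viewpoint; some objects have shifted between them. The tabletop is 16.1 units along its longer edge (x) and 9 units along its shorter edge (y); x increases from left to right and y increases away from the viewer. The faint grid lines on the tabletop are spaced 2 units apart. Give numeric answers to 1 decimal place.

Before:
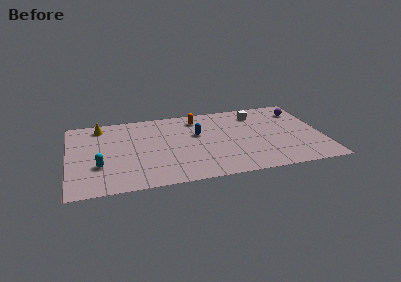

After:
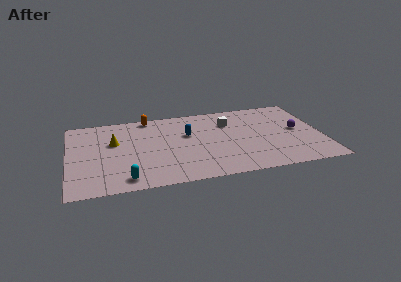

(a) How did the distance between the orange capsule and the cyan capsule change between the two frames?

-0.6

The distance was about 7.8 in the first image and 7.2 in the second, so they moved 0.6 units closer together.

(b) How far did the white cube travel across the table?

1.9

The white cube was near (12.1, 7.2) before and (10.3, 6.5) after, so it travelled √(1.8² + 0.7²) ≈ 1.9 units.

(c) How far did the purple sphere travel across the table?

2.3

The purple sphere moved from about (14.9, 7.0) to (14.6, 4.7), a distance of √(0.3² + 2.3²) ≈ 2.3.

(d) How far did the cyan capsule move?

2.4

The cyan capsule was near (1.9, 3.0) before and (3.5, 1.2) after, so it travelled √(1.6² + 1.8²) ≈ 2.4 units.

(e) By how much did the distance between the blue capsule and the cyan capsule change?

-0.8

Before: roughly 6.8 units apart; after: 6.0. That's 0.8 units closer together.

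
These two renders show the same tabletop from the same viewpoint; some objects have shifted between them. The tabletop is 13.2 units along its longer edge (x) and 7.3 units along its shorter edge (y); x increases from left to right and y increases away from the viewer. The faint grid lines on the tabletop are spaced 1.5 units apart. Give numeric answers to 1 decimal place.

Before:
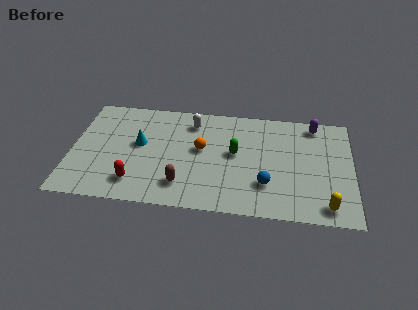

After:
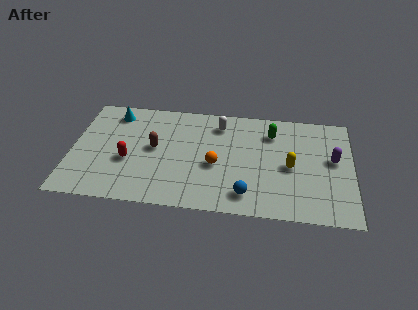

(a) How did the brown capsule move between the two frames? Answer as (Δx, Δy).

(-1.4, 2.3)

The brown capsule started near (5.3, 1.6) and ended near (3.9, 3.9).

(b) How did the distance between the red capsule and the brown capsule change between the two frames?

-0.6

Before: roughly 2.2 units apart; after: 1.6. That's 0.6 units closer together.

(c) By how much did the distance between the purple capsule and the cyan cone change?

+2.1

Before: roughly 8.5 units apart; after: 10.6. That's 2.1 units further apart.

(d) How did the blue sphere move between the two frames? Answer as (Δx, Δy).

(-0.9, -0.8)

The blue sphere started near (9.2, 2.1) and ended near (8.3, 1.3).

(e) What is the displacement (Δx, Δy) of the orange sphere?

(0.7, -1.0)

The orange sphere was at about (6.1, 4.1) and moved to about (6.8, 3.1).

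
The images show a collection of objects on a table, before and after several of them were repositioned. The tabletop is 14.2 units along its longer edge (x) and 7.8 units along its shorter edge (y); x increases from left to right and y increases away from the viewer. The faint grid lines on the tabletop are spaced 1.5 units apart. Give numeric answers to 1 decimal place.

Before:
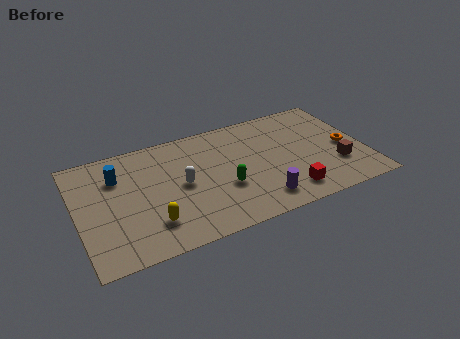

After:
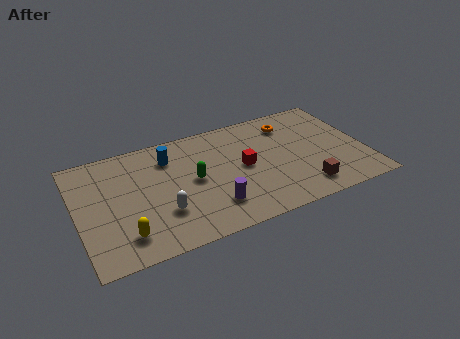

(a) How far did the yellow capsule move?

1.3

The yellow capsule moved from about (3.4, 1.9) to (2.1, 1.6), a distance of √(1.3² + 0.3²) ≈ 1.3.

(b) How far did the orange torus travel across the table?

3.6

The orange torus moved from about (13.3, 3.6) to (10.8, 6.2), a distance of √(2.5² + 2.6²) ≈ 3.6.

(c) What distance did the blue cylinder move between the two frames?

2.6

The blue cylinder was near (2.1, 5.6) before and (4.7, 6.0) after, so it travelled √(2.6² + 0.4²) ≈ 2.6 units.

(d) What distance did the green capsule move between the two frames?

1.8

From (7.1, 2.9) to (5.7, 4.0), the green capsule covered √(1.4² + 1.1²) ≈ 1.8 units.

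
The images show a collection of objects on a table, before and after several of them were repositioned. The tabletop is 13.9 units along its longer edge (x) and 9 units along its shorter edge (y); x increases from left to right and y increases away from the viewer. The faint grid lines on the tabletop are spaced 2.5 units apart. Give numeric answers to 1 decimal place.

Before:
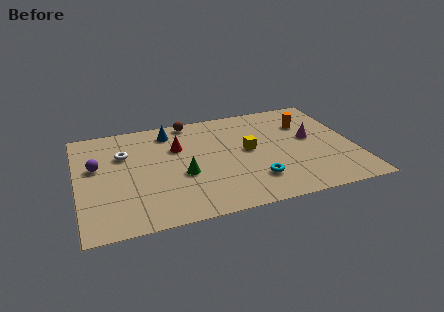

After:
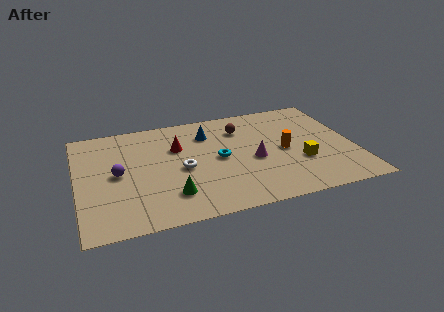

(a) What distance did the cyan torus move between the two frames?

2.8

The cyan torus was near (8.7, 2.2) before and (7.1, 4.5) after, so it travelled √(1.6² + 2.3²) ≈ 2.8 units.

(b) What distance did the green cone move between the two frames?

1.7

The green cone moved from about (5.2, 3.6) to (4.5, 2.1), a distance of √(0.7² + 1.5²) ≈ 1.7.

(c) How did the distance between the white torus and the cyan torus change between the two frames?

-5.5

The distance was about 7.4 in the first image and 1.9 in the second, so they moved 5.5 units closer together.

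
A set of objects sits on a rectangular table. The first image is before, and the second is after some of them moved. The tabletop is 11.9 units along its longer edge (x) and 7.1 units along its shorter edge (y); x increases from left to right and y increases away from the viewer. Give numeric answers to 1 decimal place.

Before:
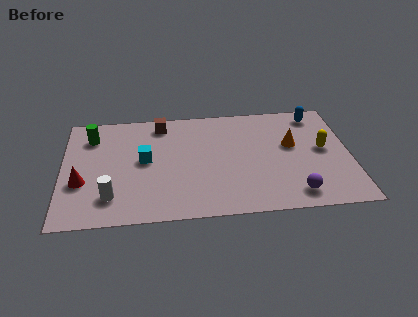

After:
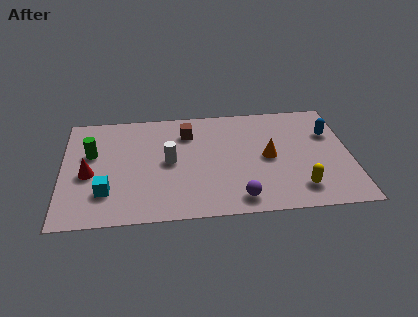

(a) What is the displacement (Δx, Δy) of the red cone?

(0.3, 0.5)

The red cone started near (0.8, 2.6) and ended near (1.1, 3.1).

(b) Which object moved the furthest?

the white cylinder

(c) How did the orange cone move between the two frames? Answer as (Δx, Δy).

(-1.0, -0.7)

The orange cone started near (9.5, 4.2) and ended near (8.5, 3.5).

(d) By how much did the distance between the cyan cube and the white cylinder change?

+0.5

Before: roughly 2.6 units apart; after: 3.1. That's 0.5 units further apart.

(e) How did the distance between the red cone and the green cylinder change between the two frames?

-1.6

The distance was about 2.9 in the first image and 1.3 in the second, so they moved 1.6 units closer together.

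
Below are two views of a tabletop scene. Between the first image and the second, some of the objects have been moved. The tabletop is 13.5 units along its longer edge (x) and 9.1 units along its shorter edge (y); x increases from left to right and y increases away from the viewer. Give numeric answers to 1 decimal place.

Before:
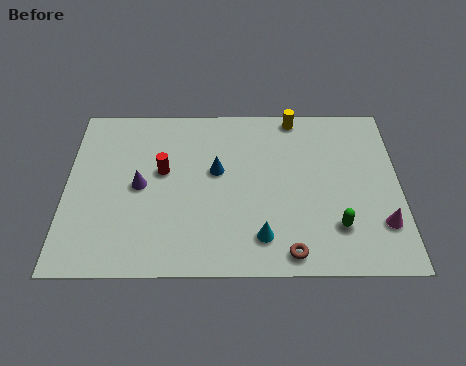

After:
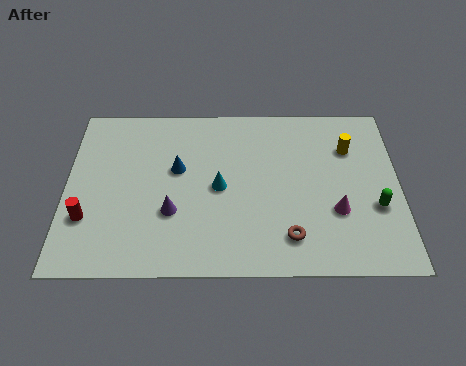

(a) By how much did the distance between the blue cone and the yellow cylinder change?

+2.7

The distance was about 4.4 in the first image and 7.1 in the second, so they moved 2.7 units further apart.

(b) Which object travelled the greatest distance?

the red cylinder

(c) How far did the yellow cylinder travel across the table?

2.8

The yellow cylinder moved from about (9.3, 8.3) to (11.5, 6.5), a distance of √(2.2² + 1.8²) ≈ 2.8.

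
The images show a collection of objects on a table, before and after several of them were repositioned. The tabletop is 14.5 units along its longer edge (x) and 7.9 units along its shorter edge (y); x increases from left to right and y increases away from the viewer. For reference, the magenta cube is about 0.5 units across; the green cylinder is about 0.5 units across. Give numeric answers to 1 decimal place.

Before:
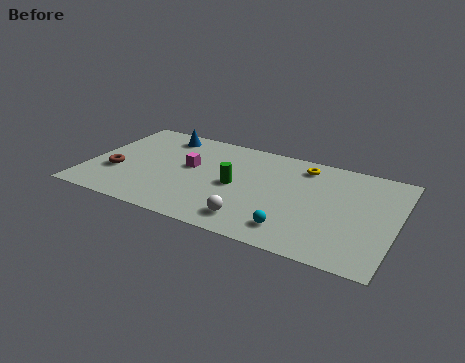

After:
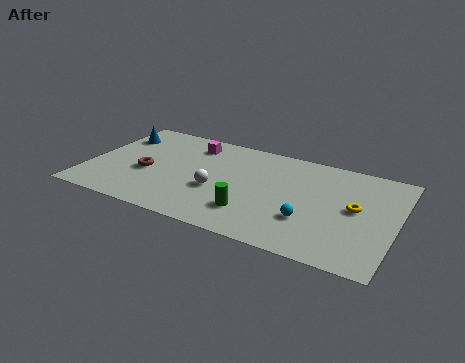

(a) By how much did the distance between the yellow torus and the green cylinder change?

+1.1

They were about 4.0 units apart before and 5.1 after — 1.1 units further apart.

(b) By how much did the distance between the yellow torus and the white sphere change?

+1.0

Before: roughly 5.5 units apart; after: 6.5. That's 1.0 units further apart.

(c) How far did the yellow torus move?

3.6

From (9.9, 6.6) to (12.6, 4.2), the yellow torus covered √(2.7² + 2.4²) ≈ 3.6 units.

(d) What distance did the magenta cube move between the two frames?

1.9

The magenta cube was near (4.7, 4.5) before and (4.6, 6.4) after, so it travelled √(0.1² + 1.9²) ≈ 1.9 units.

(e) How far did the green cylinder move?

2.1

The green cylinder moved from about (7.0, 3.8) to (8.0, 2.0), a distance of √(1.0² + 1.8²) ≈ 2.1.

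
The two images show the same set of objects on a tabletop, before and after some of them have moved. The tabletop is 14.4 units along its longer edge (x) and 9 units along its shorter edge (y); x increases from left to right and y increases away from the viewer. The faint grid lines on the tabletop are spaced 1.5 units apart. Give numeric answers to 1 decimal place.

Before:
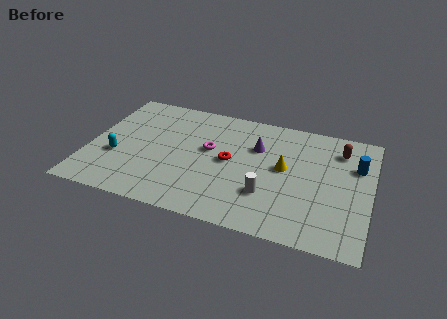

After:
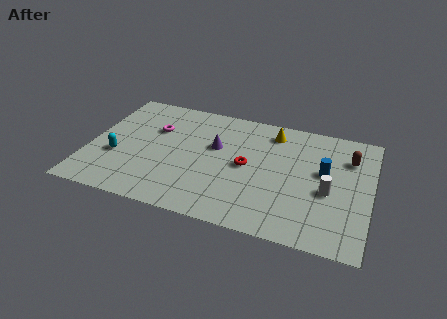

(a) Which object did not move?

the cyan capsule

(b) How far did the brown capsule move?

0.7

The brown capsule was near (12.7, 7.1) before and (13.2, 6.6) after, so it travelled √(0.5² + 0.5²) ≈ 0.7 units.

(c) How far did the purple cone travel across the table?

2.2

The purple cone moved from about (8.5, 6.1) to (6.4, 5.5), a distance of √(2.1² + 0.6²) ≈ 2.2.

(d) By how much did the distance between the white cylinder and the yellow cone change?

+2.5

They were about 2.3 units apart before and 4.8 after — 2.5 units further apart.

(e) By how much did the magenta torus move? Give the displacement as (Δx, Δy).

(-2.9, 0.8)

The magenta torus was at about (6.1, 5.2) and moved to about (3.2, 6.0).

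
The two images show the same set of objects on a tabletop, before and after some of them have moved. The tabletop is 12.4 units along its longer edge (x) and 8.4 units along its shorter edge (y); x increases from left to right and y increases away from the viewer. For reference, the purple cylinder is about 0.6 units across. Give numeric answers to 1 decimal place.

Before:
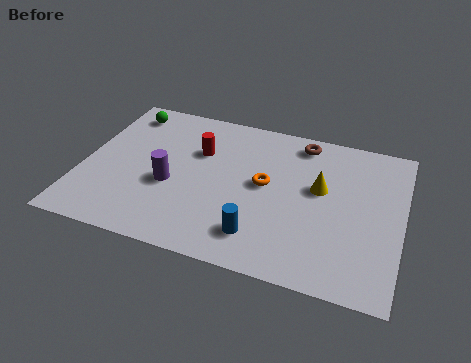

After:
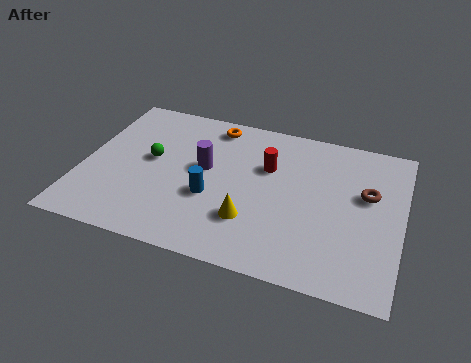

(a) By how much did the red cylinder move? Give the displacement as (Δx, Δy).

(2.7, -0.1)

The red cylinder was at about (4.4, 5.6) and moved to about (7.1, 5.5).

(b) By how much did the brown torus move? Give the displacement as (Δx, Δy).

(2.7, -2.2)

From the two frames, the brown torus sits at roughly (8.3, 7.3) before and (11.0, 5.1) after.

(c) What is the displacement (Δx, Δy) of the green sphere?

(1.3, -2.5)

From the two frames, the green sphere sits at roughly (1.3, 7.1) before and (2.6, 4.6) after.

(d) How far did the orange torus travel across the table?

3.6

From (7.1, 4.5) to (4.8, 7.3), the orange torus covered √(2.3² + 2.8²) ≈ 3.6 units.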